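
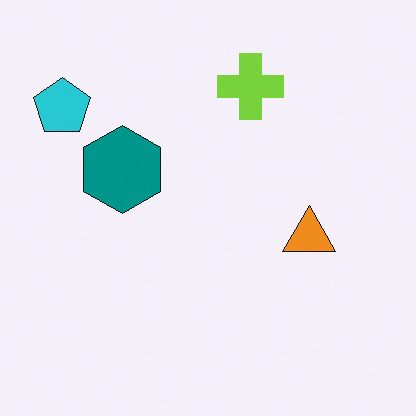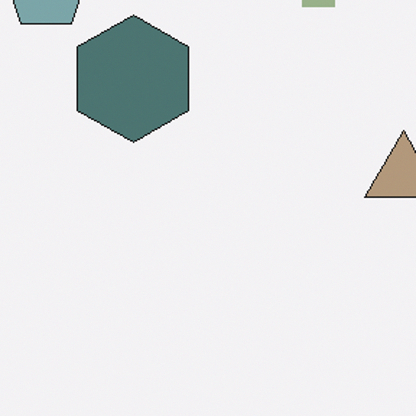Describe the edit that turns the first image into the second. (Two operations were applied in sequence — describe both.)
The second image is the first made much more muted (saturation change), then cropped slightly and scaled back up.

All colors are more muted and greyish — a global saturation change. The visible shapes are larger and the field of view is narrower; shapes near the original edges may be partly or wholly outside the frame — a crop-and-rescale.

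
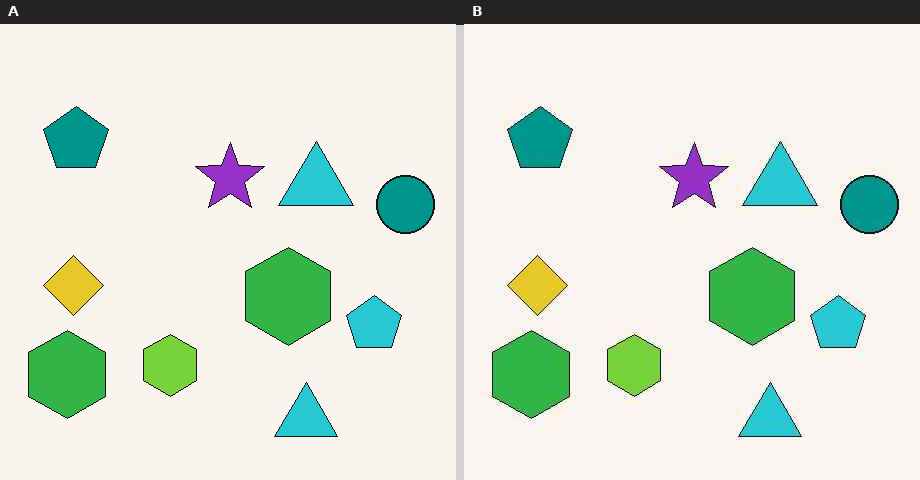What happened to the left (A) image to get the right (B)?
The image was given moderate JPEG compression.

Blocky 8×8 compression artifacts appear around shape edges and the flat background shows ringing — characteristic JPEG degradation.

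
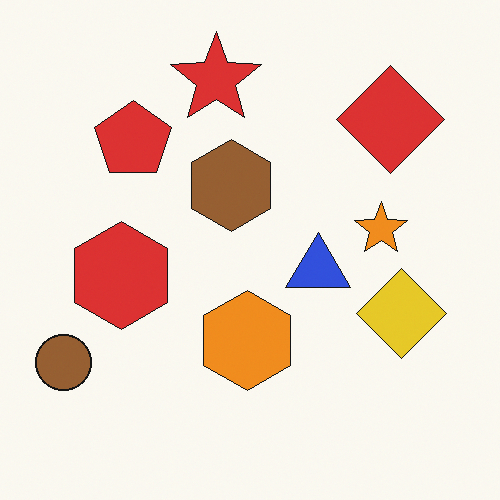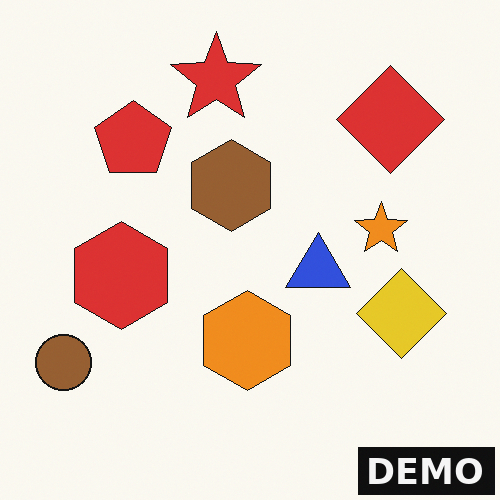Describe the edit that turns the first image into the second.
Watermarked with the text "DEMO" in the lower-right corner.

A dark label reading "DEMO" appears in the lower-right corner.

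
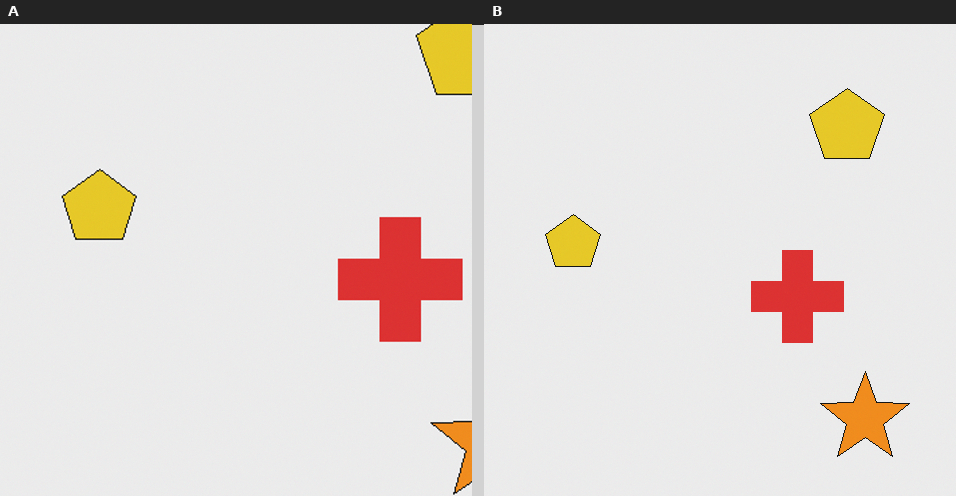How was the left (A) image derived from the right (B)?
The image was cropped to a modestly smaller region and rescaled.

The visible shapes are larger and the field of view is narrower; shapes near the original edges may be partly or wholly outside the frame — a crop-and-rescale.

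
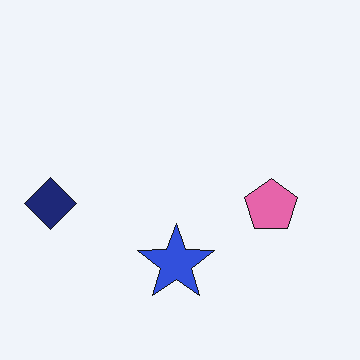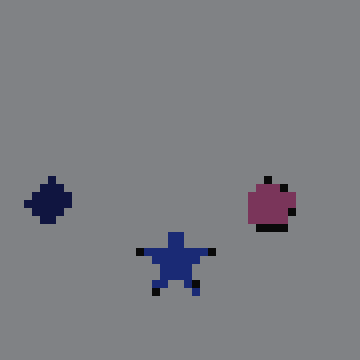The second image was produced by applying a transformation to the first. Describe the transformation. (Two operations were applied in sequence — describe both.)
This is the original image moderately pixelated, then noticeably darkened.

Shapes are reduced to large square blocks; fine edges and outlines are lost — a downscale-then-upscale (mosaic) effect. Every pixel — background and shapes alike — is uniformly darkened.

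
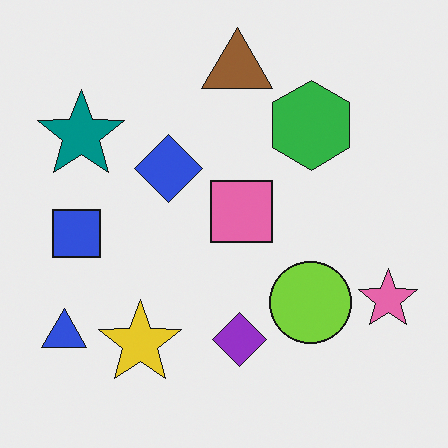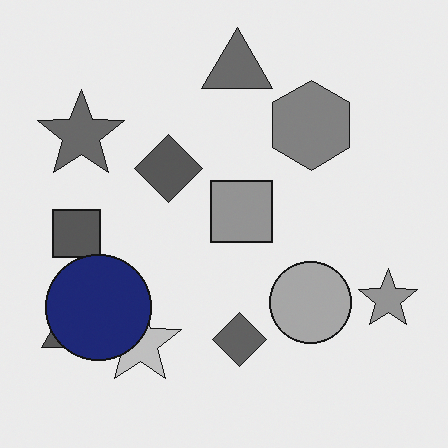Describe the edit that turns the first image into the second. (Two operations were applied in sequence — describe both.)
This is the original image converted to grayscale, then overlaid with an additional navy circle.

All color is removed — every shape is now a shade of grey. A navy circle appears in the second image that is absent from the first.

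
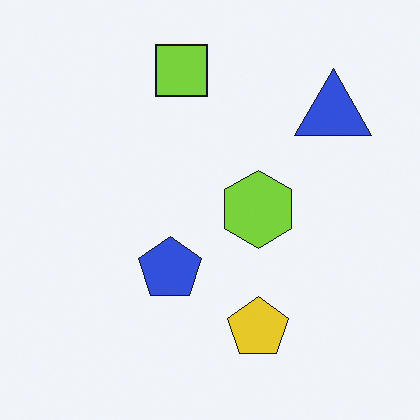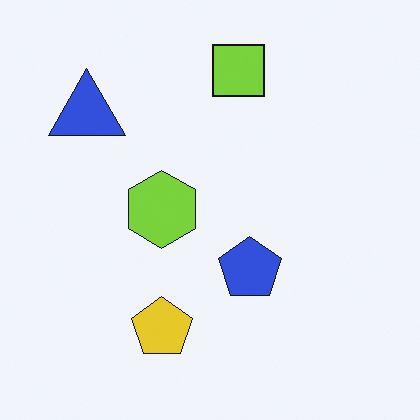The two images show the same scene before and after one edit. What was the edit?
This is the original image flipped horizontally (left ↔ right).

The blue triangle is in the top-right of the first image and the top-left of the second — shapes on opposite sides of the vertical midline have swapped in a mirror flip.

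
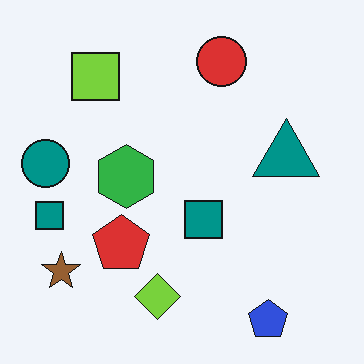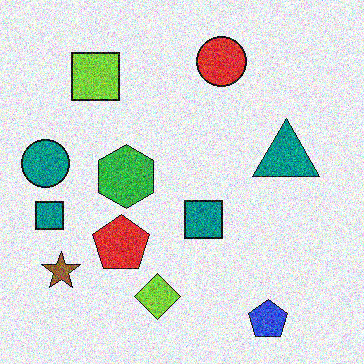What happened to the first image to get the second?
The transformation is: degraded with strong gaussian noise.

Random speckle covers the whole image, including the flat background.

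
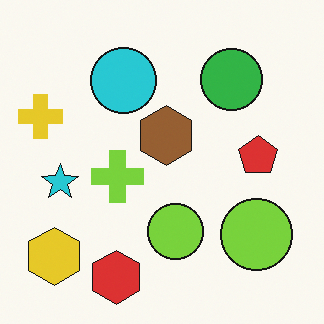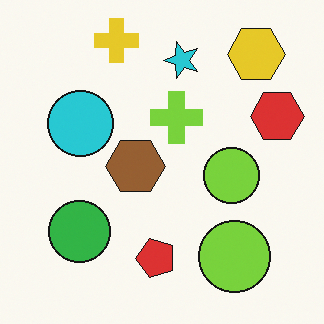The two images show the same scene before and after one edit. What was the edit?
The second image is the first transposed (reflected across the top-left ↔ bottom-right diagonal).

Shapes have swapped their row and column positions — what was in the top-right is now in the bottom-left — a diagonal reflection.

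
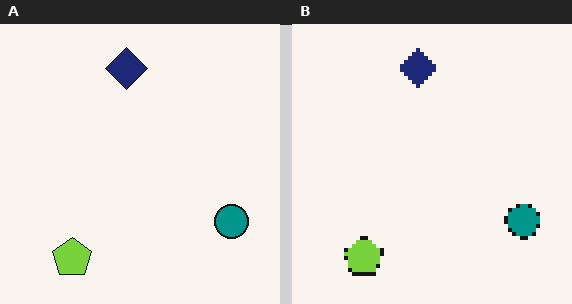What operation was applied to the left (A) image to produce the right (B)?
Mildly pixelated.

Shapes are reduced to large square blocks; fine edges and outlines are lost — a downscale-then-upscale (mosaic) effect.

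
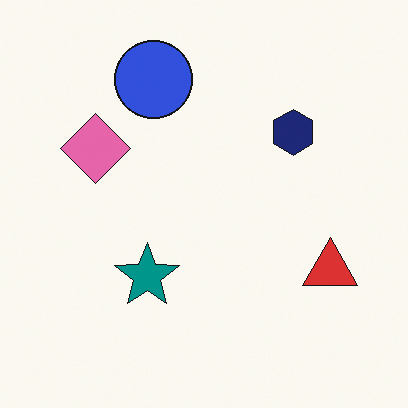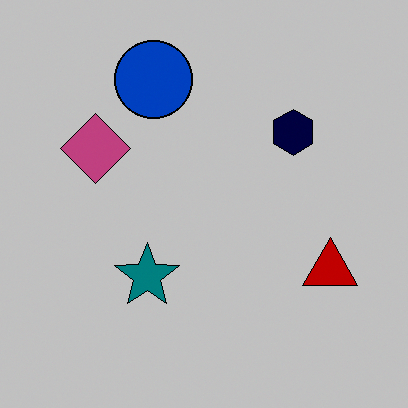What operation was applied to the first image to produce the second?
The second image is the first aggressively posterized.

Each flat color has snapped to a coarser quantized level — most visibly, the near-white background has dropped to a flat grey.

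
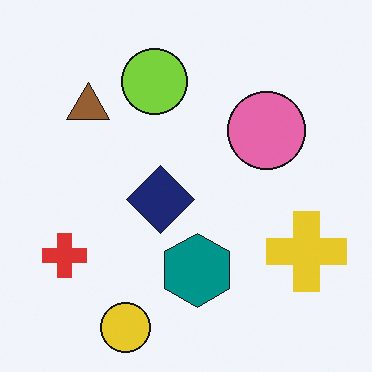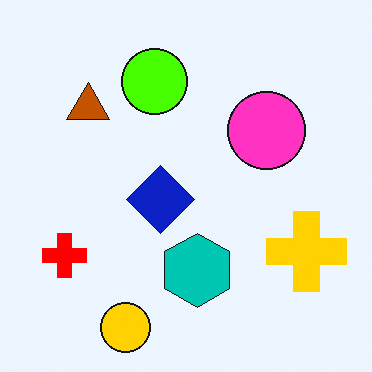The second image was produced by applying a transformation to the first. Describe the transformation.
The transformation is: made much more vivid (saturation change).

All colors are more vivid — a global saturation change.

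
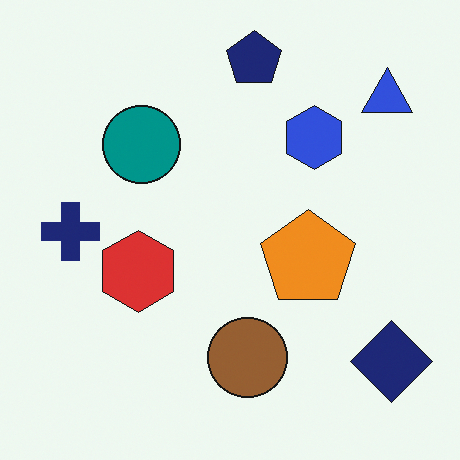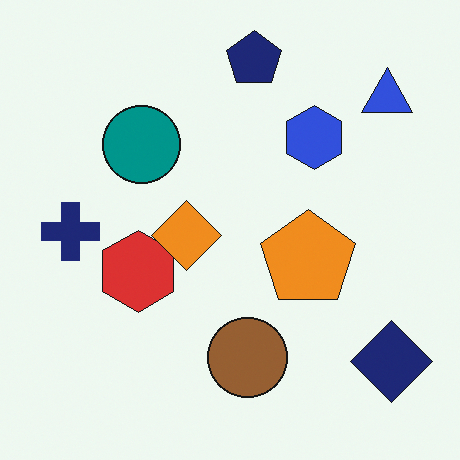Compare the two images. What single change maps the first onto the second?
Overlaid with an additional orange diamond.

An orange diamond appears in the second image that is absent from the first.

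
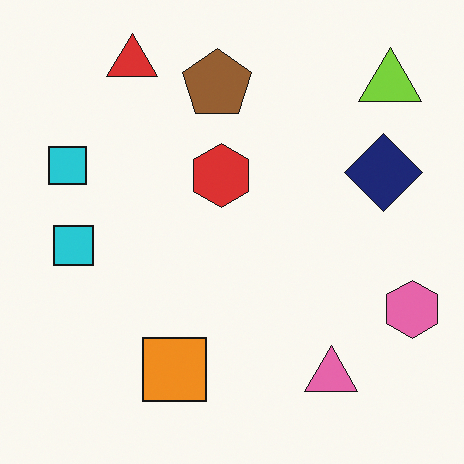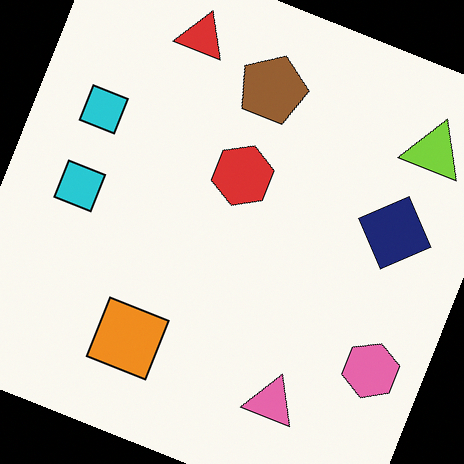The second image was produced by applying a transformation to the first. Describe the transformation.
The transformation is: rotated clockwise by a clearly visible amount.

Every shape is tilted by the same angle and the image corners show triangular fill wedges — a whole-image rotation by a non-right angle.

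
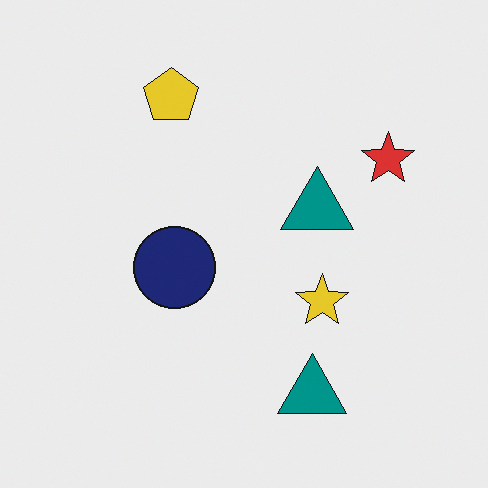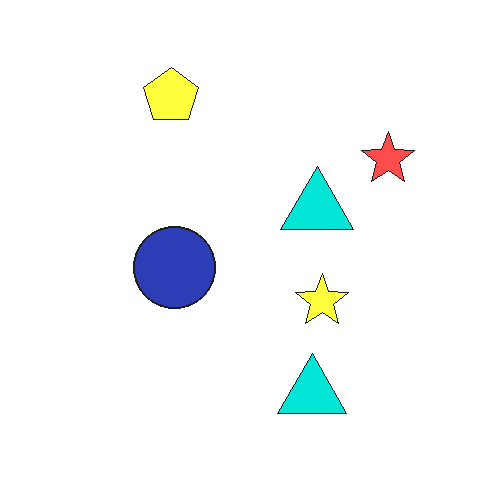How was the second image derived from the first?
Brightened a lot.

Every pixel — background and shapes alike — is uniformly brightened.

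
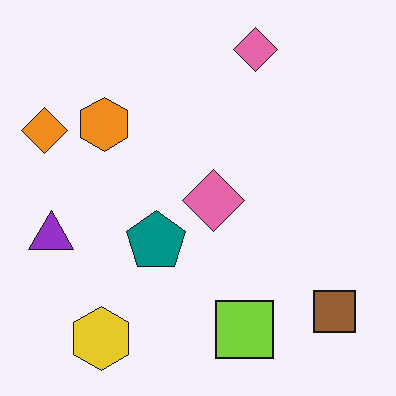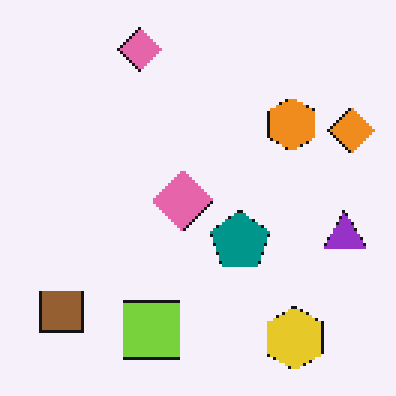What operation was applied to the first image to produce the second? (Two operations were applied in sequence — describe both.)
The image was lightly pixelated (a mild mosaic effect), then flipped horizontally (left ↔ right).

Shapes are reduced to large square blocks; fine edges and outlines are lost — a downscale-then-upscale (mosaic) effect. The orange diamond is in the top-left of the first image and the top-right of the second — shapes on opposite sides of the vertical midline have swapped in a mirror flip.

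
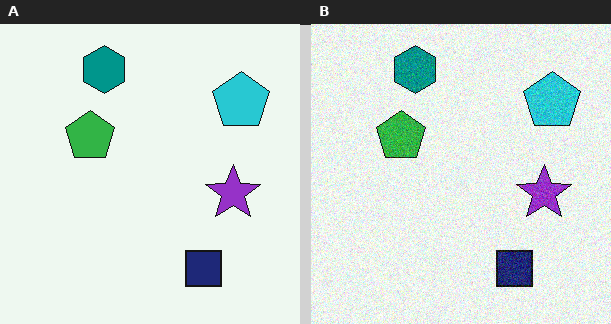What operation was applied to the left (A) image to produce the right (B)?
The transformation is: degraded with moderate additive noise.

Random speckle covers the whole image, including the flat background.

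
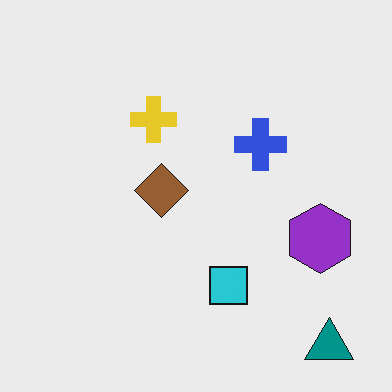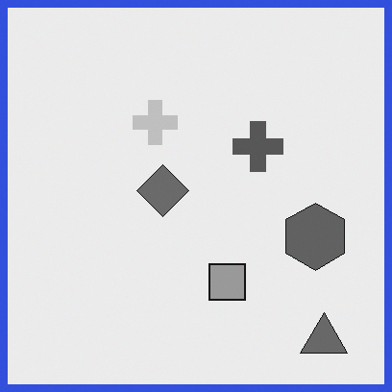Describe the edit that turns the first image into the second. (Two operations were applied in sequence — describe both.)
It was converted to grayscale, then framed with a blue border.

All color is removed — every shape is now a shade of grey. A solid blue frame runs around the edge of the second image, with the content slightly shrunk inside it.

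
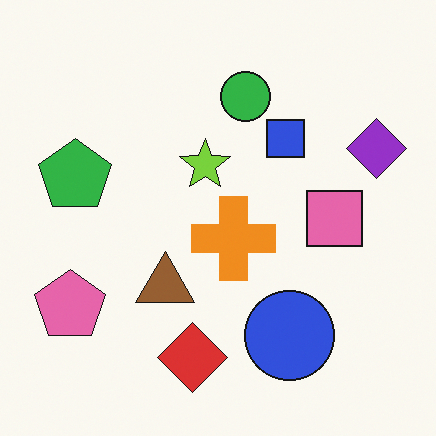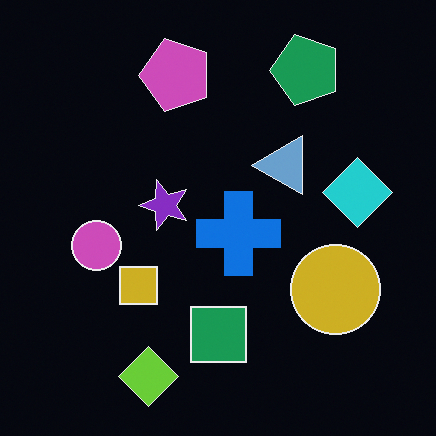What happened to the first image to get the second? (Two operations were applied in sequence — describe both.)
This is the original image transposed (reflected across the top-left ↔ bottom-right diagonal), then color-inverted (negative).

Shapes have swapped their row and column positions — what was in the top-right is now in the bottom-left — a diagonal reflection. The light background has become dark and every shape's color is its complement — a photographic negative.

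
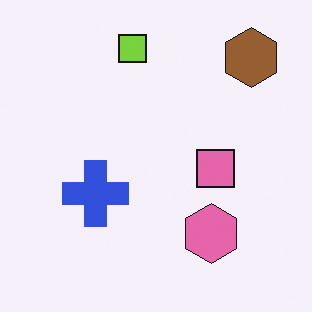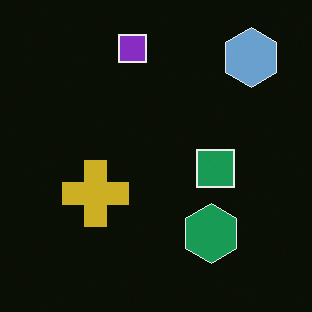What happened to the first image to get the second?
Color-inverted (negative).

The light background has become dark and every shape's color is its complement — a photographic negative.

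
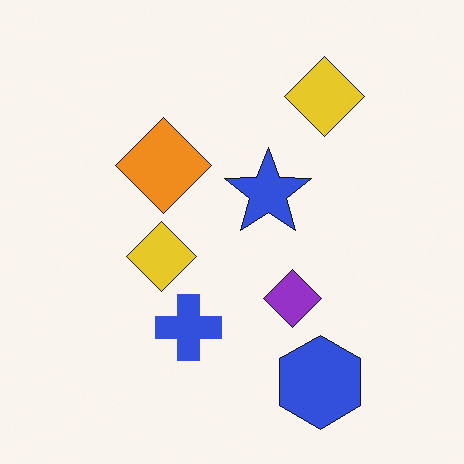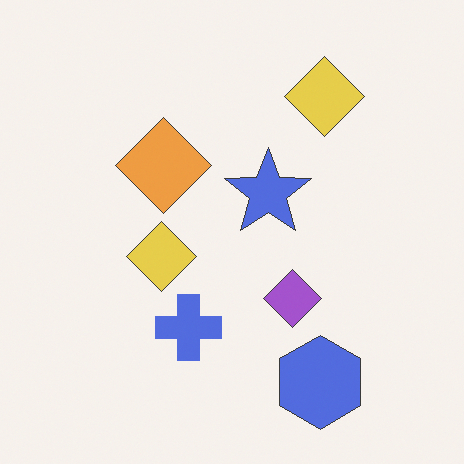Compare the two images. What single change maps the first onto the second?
The image was given slightly reduced contrast.

Tones are pushed toward mid-grey across the whole image — a global contrast change.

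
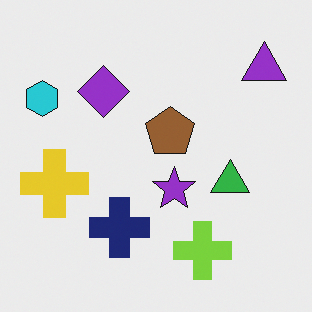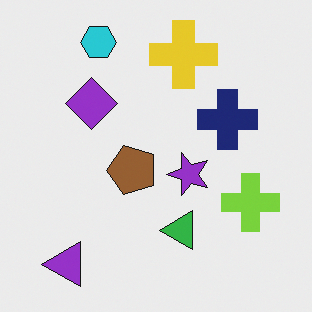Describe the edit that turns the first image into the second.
It was transposed (reflected across the top-left ↔ bottom-right diagonal).

Shapes have swapped their row and column positions — what was in the top-right is now in the bottom-left — a diagonal reflection.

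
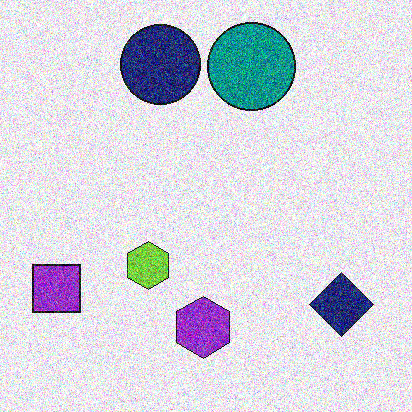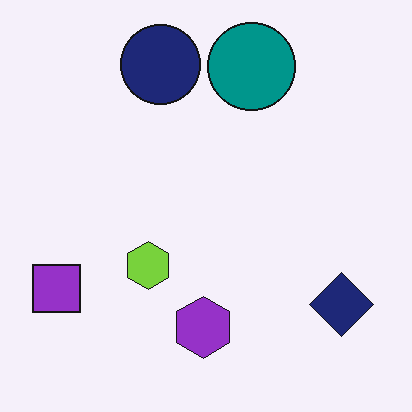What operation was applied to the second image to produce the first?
This is the original image degraded with strong gaussian noise.

Random speckle covers the whole image, including the flat background.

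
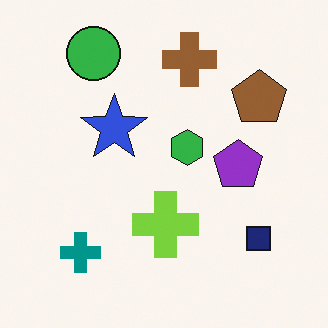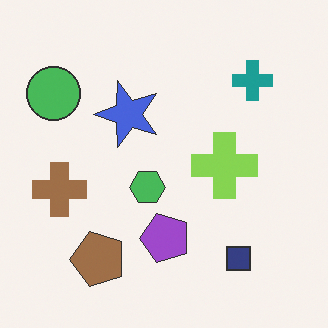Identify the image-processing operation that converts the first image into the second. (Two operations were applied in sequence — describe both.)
This is the original image given slightly reduced contrast, then transposed (reflected across the top-left ↔ bottom-right diagonal).

Tones are pushed toward mid-grey across the whole image — a global contrast change. Shapes have swapped their row and column positions — what was in the top-right is now in the bottom-left — a diagonal reflection.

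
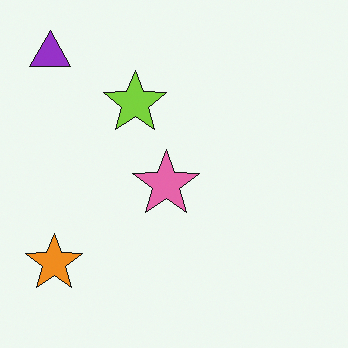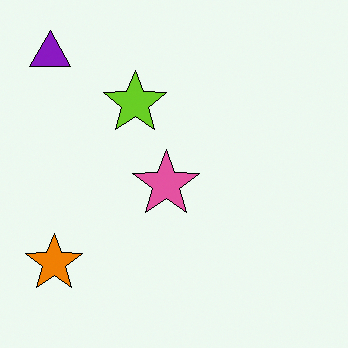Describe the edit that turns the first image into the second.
Given slightly increased contrast.

Tones are pushed away from mid-grey across the whole image — a global contrast change.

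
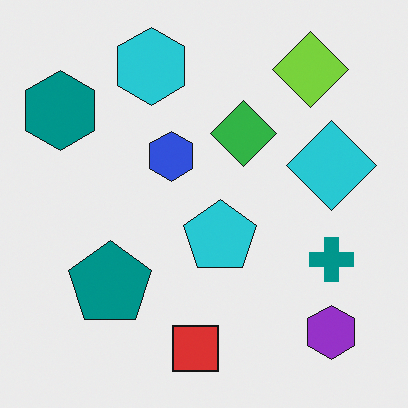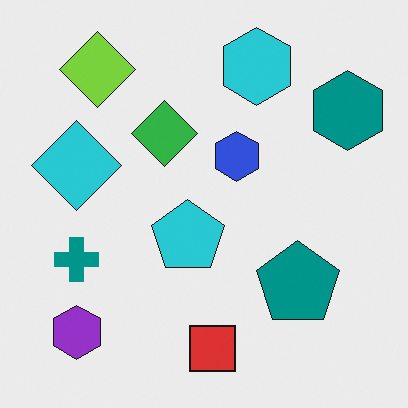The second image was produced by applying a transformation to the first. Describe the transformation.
The image was flipped horizontally (left ↔ right).

The teal hexagon is in the top-left of the first image and the top-right of the second — shapes on opposite sides of the vertical midline have swapped in a mirror flip.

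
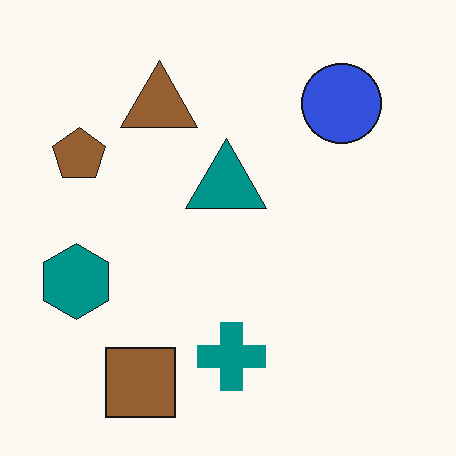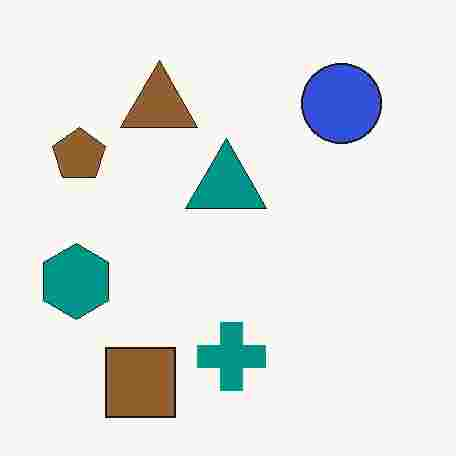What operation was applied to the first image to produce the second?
It was degraded with heavy JPEG compression.

Blocky 8×8 compression artifacts appear around shape edges and the flat background shows ringing — characteristic JPEG degradation.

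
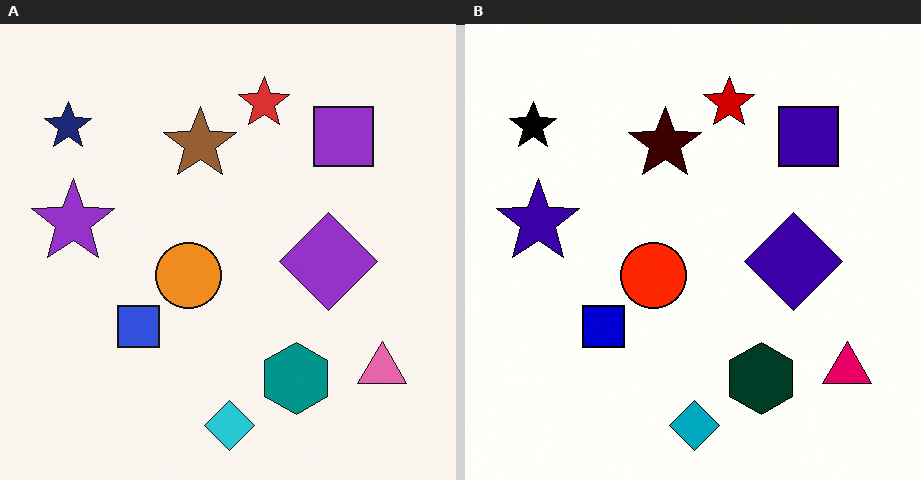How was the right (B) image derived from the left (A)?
This is the original image given much higher contrast.

Tones are pushed away from mid-grey across the whole image — a global contrast change.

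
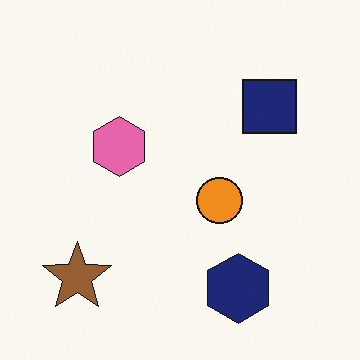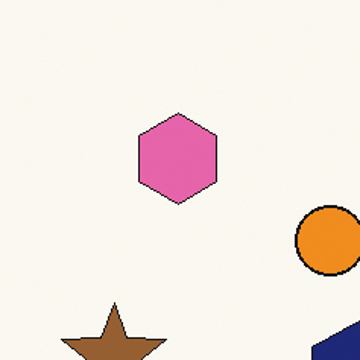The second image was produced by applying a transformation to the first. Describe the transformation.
The transformation is: cropped to a modestly smaller region and rescaled.

The visible shapes are larger and the field of view is narrower; shapes near the original edges may be partly or wholly outside the frame — a crop-and-rescale.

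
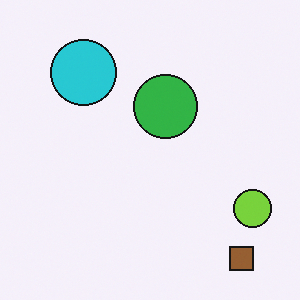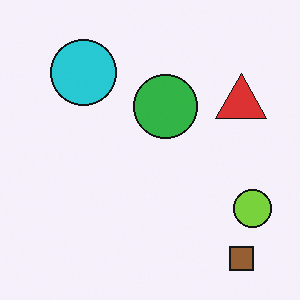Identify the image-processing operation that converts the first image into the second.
Overlaid with an additional red triangle.

A red triangle appears in the second image that is absent from the first.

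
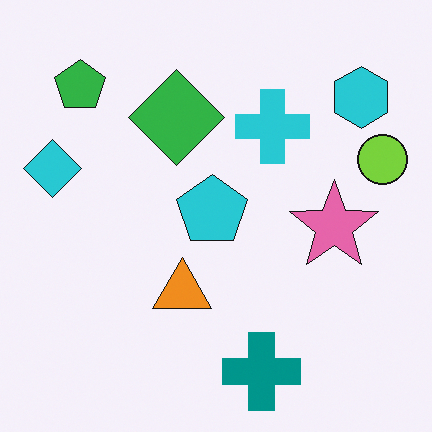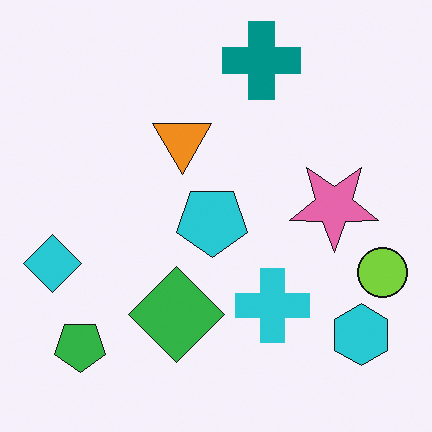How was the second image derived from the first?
It was flipped vertically (top ↔ bottom).

The teal cross is in the bottom of the first image and the top of the second — shapes on opposite sides of the horizontal midline have swapped in a mirror flip.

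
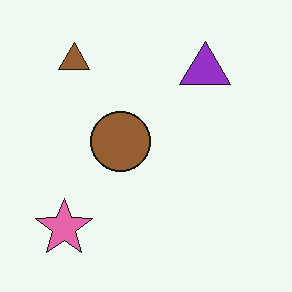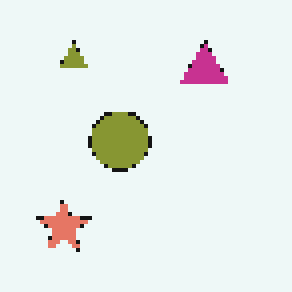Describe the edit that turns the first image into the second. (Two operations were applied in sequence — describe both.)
This is the original image hue-shifted by a small amount, then mildly pixelated.

Every shape's color has rotated by the same amount around the hue wheel — a uniform hue shift. Shapes are reduced to large square blocks; fine edges and outlines are lost — a downscale-then-upscale (mosaic) effect.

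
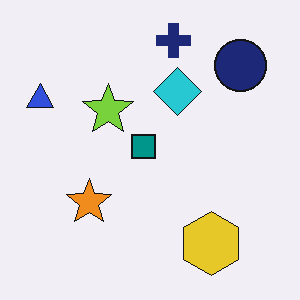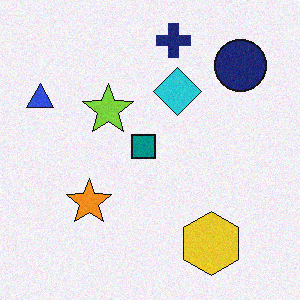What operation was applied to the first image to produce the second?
The second image is the first degraded with a light layer of grain.

Random speckle covers the whole image, including the flat background.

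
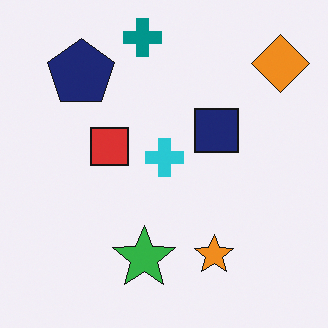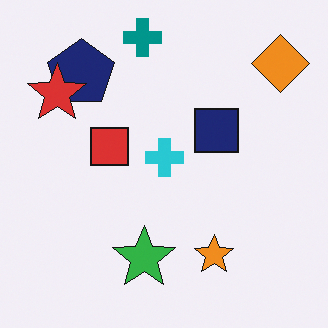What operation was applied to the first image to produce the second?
The second image is the first overlaid with an additional red star.

A red star appears in the second image that is absent from the first.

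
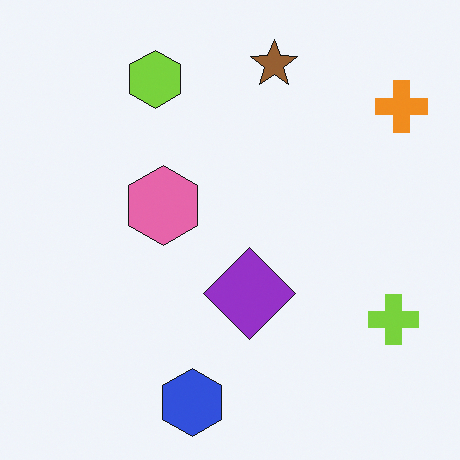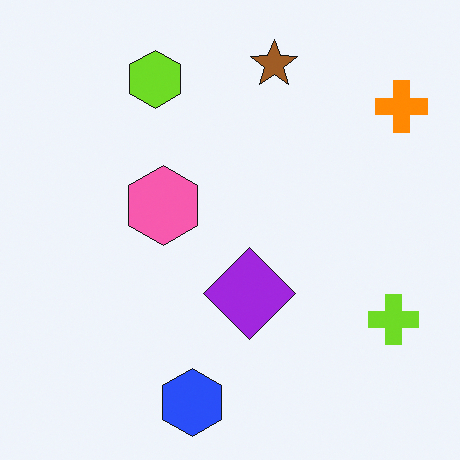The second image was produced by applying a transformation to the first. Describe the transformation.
It was slightly oversaturated.

All colors are more vivid — a global saturation change.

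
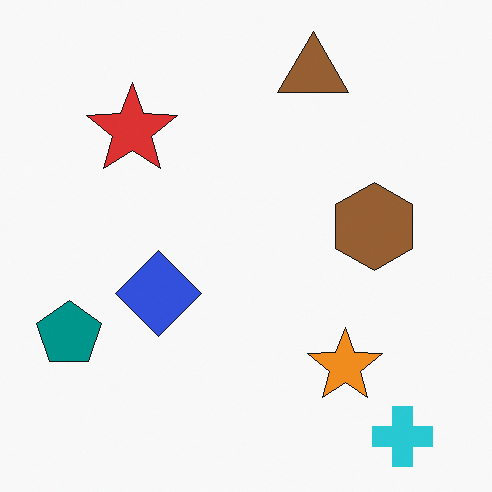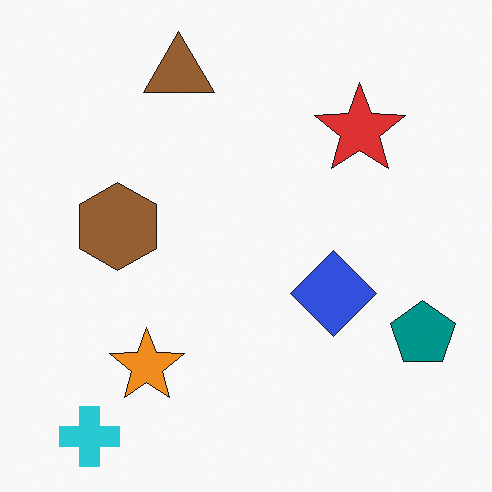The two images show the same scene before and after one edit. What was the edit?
Flipped horizontally (left ↔ right).

The teal pentagon is in the bottom-left of the first image and the bottom-right of the second — shapes on opposite sides of the vertical midline have swapped in a mirror flip.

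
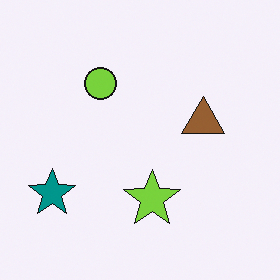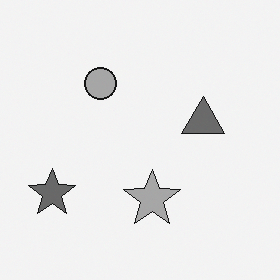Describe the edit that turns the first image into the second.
Converted to grayscale.

All color is removed — every shape is now a shade of grey.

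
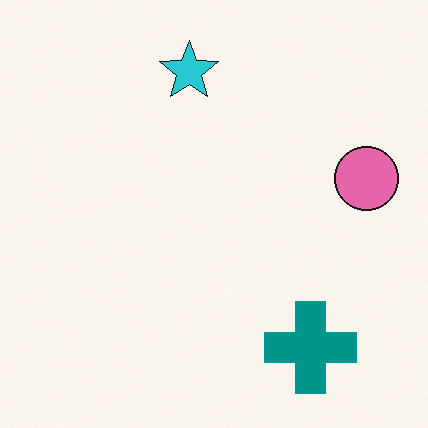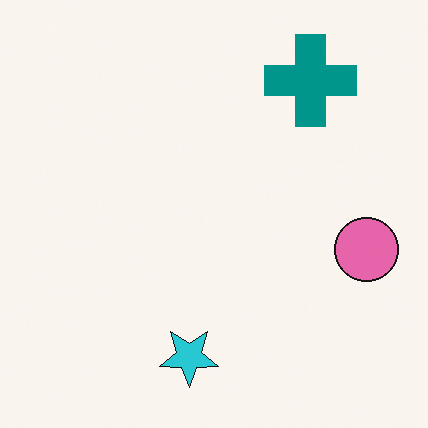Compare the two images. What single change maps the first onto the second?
Flipped vertically (top ↔ bottom).

The cyan star is in the top of the first image and the bottom of the second — shapes on opposite sides of the horizontal midline have swapped in a mirror flip.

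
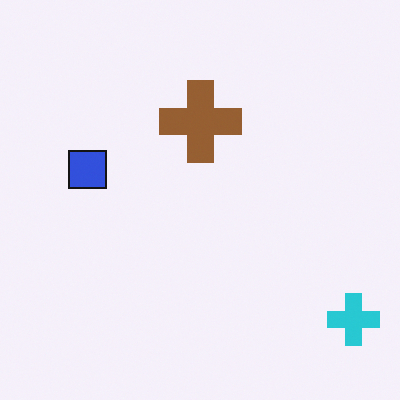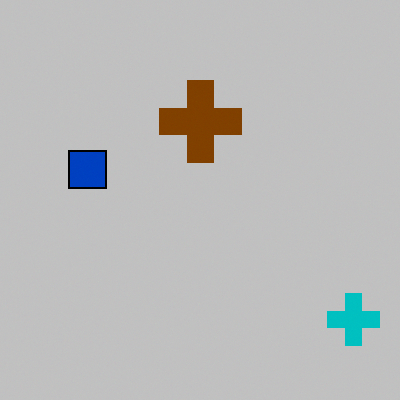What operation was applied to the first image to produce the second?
This is the original image heavily posterized to just a handful of flat colors.

Each flat color has snapped to a coarser quantized level — most visibly, the near-white background has dropped to a flat grey.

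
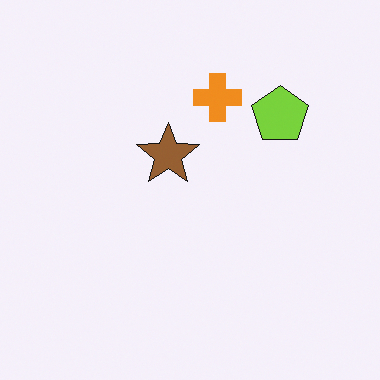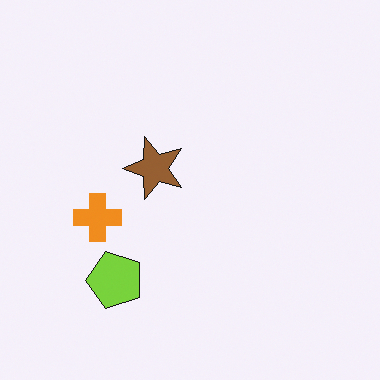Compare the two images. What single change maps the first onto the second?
The transformation is: transposed (reflected across the top-left ↔ bottom-right diagonal).

Shapes have swapped their row and column positions — what was in the top-right is now in the bottom-left — a diagonal reflection.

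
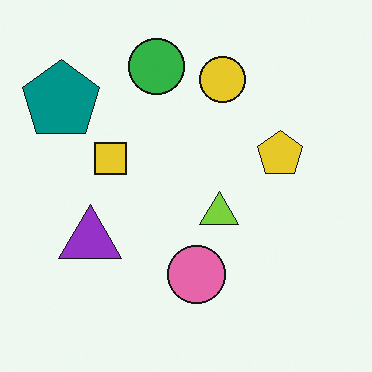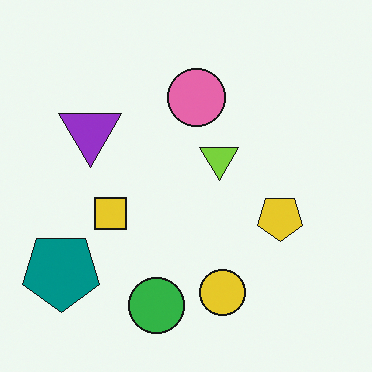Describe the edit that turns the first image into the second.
It was flipped vertically (top ↔ bottom).

The green circle is in the top of the first image and the bottom of the second — shapes on opposite sides of the horizontal midline have swapped in a mirror flip.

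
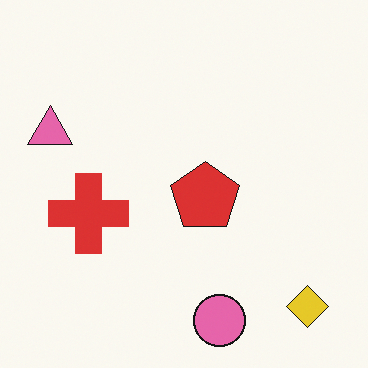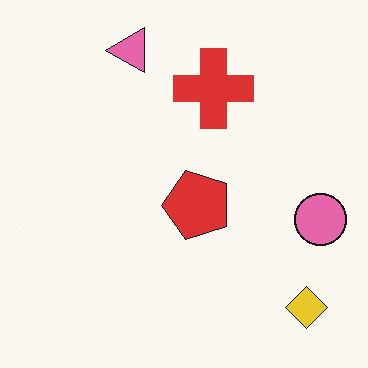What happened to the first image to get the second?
Transposed (reflected across the top-left ↔ bottom-right diagonal).

Shapes have swapped their row and column positions — what was in the top-right is now in the bottom-left — a diagonal reflection.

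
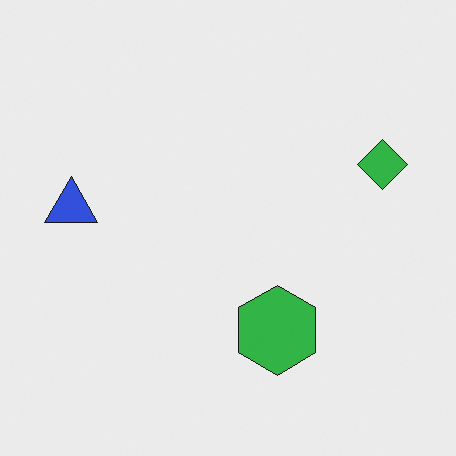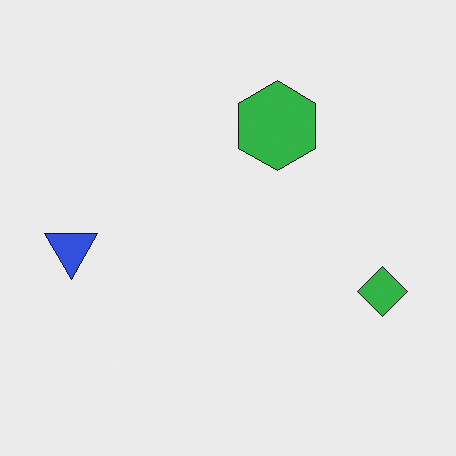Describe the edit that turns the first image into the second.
Flipped vertically (top ↔ bottom).

The green hexagon is in the bottom of the first image and the top of the second — shapes on opposite sides of the horizontal midline have swapped in a mirror flip.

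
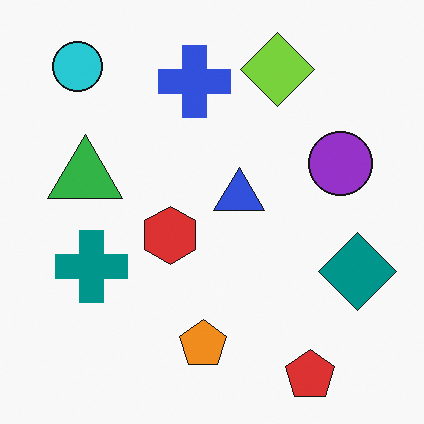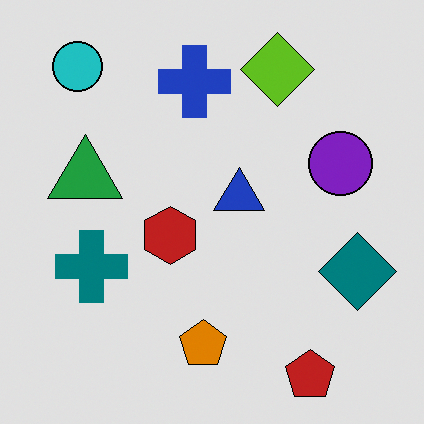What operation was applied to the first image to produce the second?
The second image is the first moderately posterized.

Each flat color has snapped to a coarser quantized level — most visibly, the near-white background has dropped to a flat grey.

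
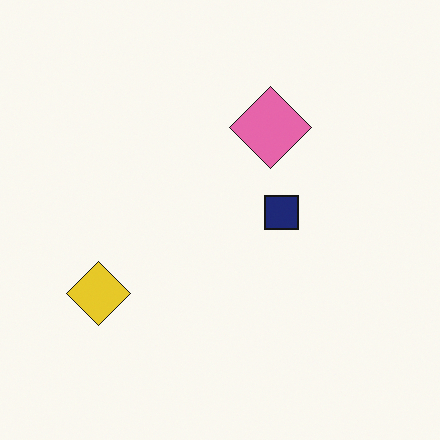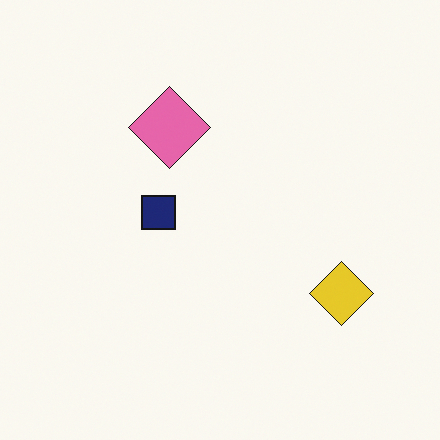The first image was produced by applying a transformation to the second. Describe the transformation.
The image was flipped horizontally (left ↔ right).

The yellow diamond is in the right of the second image and the left of the first — shapes on opposite sides of the vertical midline have swapped in a mirror flip.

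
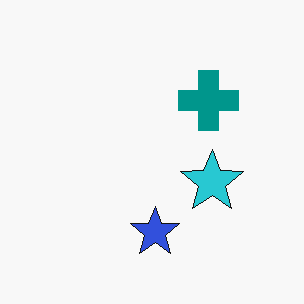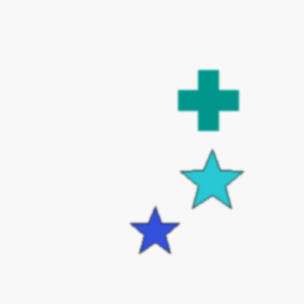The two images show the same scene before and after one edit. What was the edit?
It was slightly softened.

Shape edges and outlines are uniformly softened across the whole image.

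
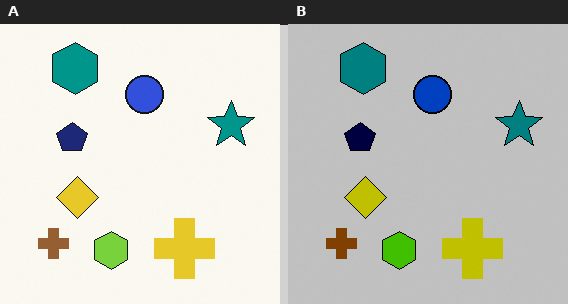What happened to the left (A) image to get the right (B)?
This is the original image heavily posterized to just a handful of flat colors.

Each flat color has snapped to a coarser quantized level — most visibly, the near-white background has dropped to a flat grey.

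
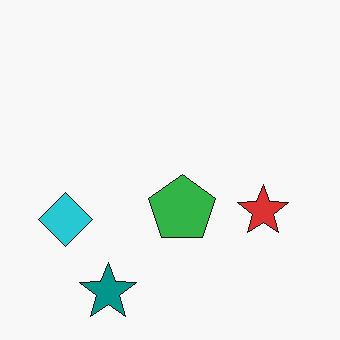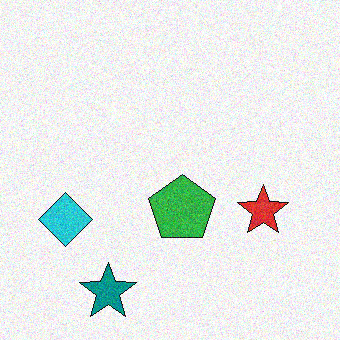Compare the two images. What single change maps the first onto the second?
The transformation is: degraded with moderate additive noise.

Random speckle covers the whole image, including the flat background.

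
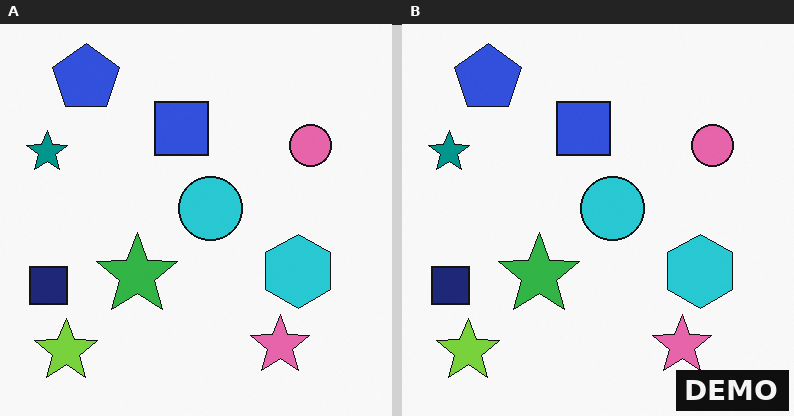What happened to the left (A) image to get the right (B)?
The transformation is: watermarked with the text "DEMO" in the lower-right corner.

A dark label reading "DEMO" appears in the lower-right corner.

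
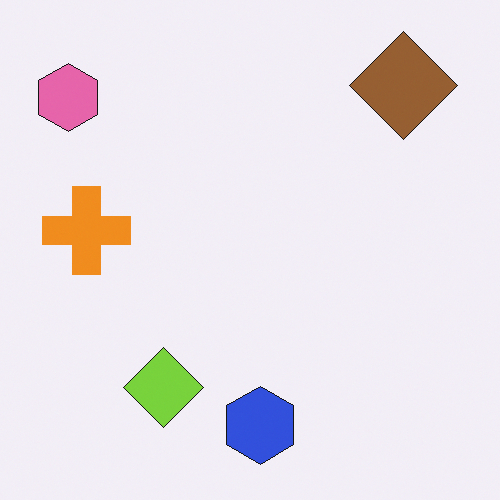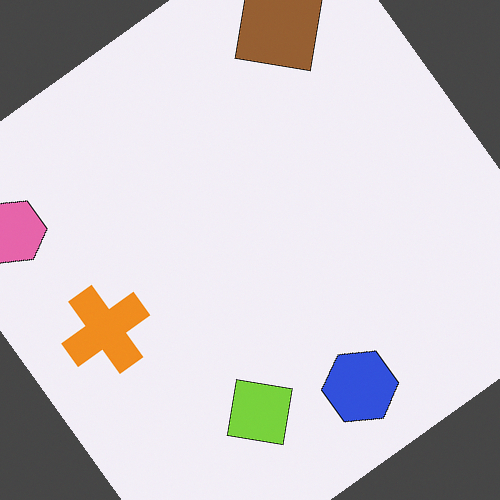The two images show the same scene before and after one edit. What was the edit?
The second image is the first rotated counter-clockwise by a large amount — several tens of degrees.

Every shape is tilted by the same angle and the image corners show triangular fill wedges — a whole-image rotation by a non-right angle.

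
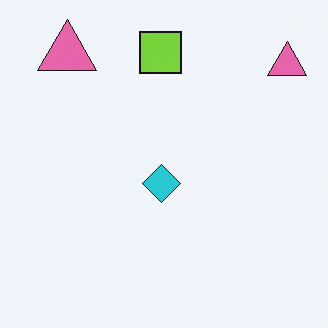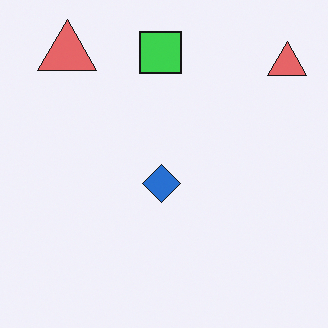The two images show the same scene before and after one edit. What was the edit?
The transformation is: hue-shifted by a small amount.

Every shape's color has rotated by the same amount around the hue wheel — a uniform hue shift.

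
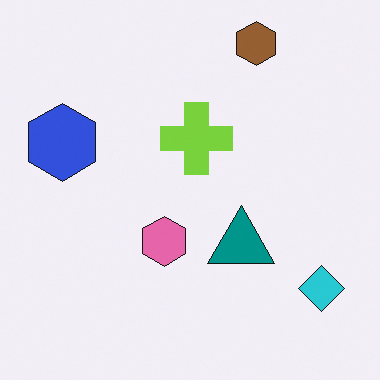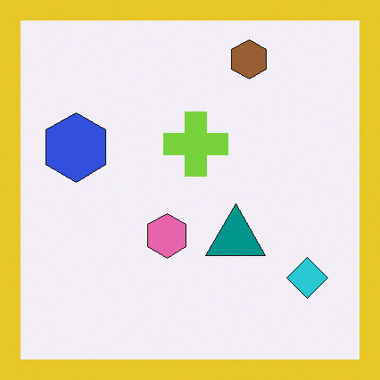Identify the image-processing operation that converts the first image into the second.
The second image is the first framed with a yellow border.

A solid yellow frame runs around the edge of the second image, with the content slightly shrunk inside it.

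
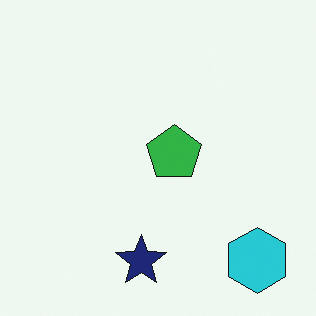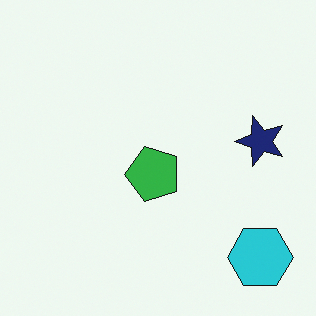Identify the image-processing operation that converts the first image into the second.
The image was transposed (reflected across the top-left ↔ bottom-right diagonal).

Shapes have swapped their row and column positions — what was in the top-right is now in the bottom-left — a diagonal reflection.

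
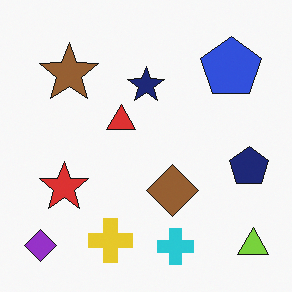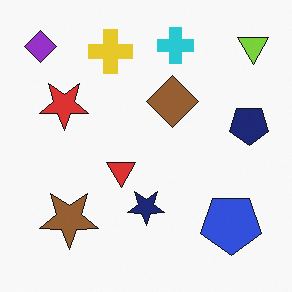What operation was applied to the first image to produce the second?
Flipped vertically (top ↔ bottom).

The cyan cross is in the bottom of the first image and the top of the second — shapes on opposite sides of the horizontal midline have swapped in a mirror flip.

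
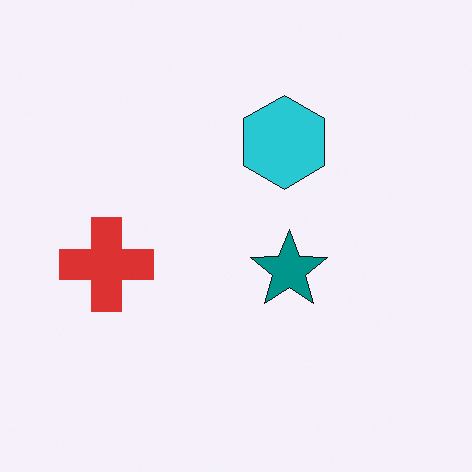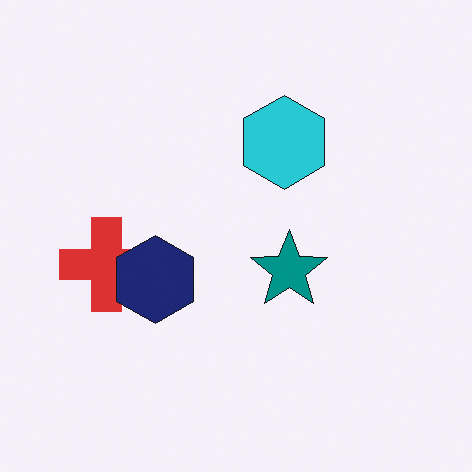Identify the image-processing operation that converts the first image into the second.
Overlaid with an additional navy hexagon.

A navy hexagon appears in the second image that is absent from the first.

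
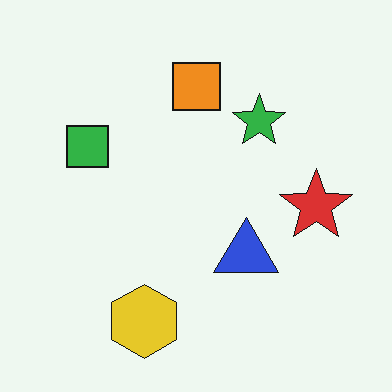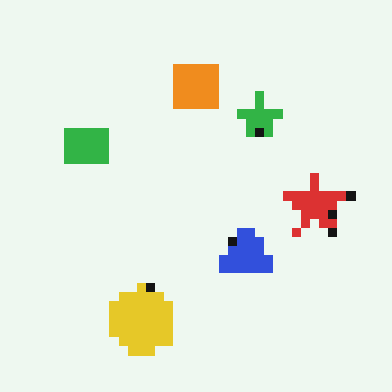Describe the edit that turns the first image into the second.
Coarsely pixelated.

Shapes are reduced to large square blocks; fine edges and outlines are lost — a downscale-then-upscale (mosaic) effect.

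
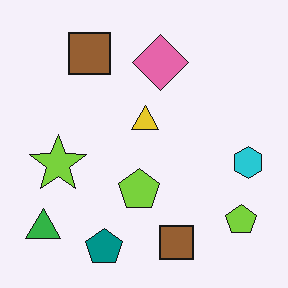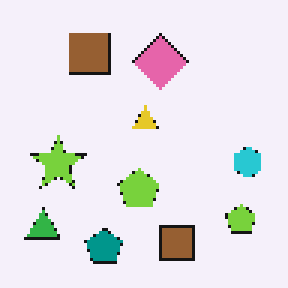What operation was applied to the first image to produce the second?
The second image is the first mildly pixelated.

Shapes are reduced to large square blocks; fine edges and outlines are lost — a downscale-then-upscale (mosaic) effect.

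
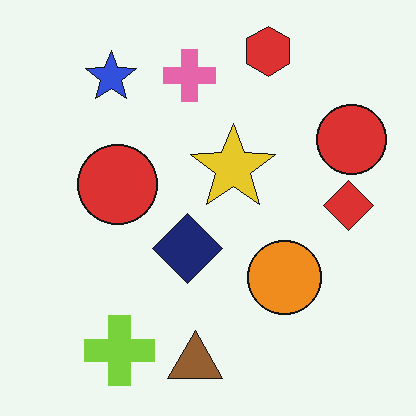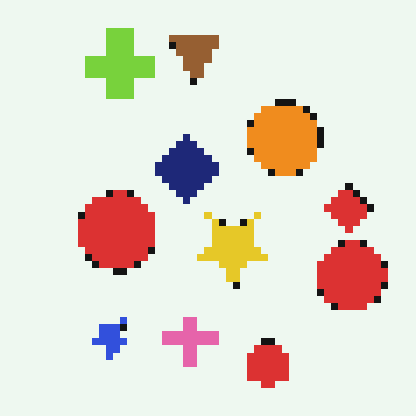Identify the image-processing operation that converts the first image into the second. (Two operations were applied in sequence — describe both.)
The second image is the first moderately pixelated, then flipped vertically (top ↔ bottom).

Shapes are reduced to large square blocks; fine edges and outlines are lost — a downscale-then-upscale (mosaic) effect. The red hexagon is in the top of the first image and the bottom of the second — shapes on opposite sides of the horizontal midline have swapped in a mirror flip.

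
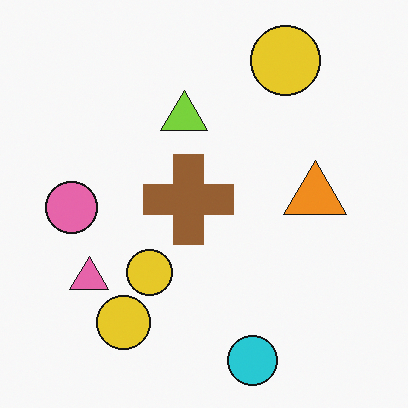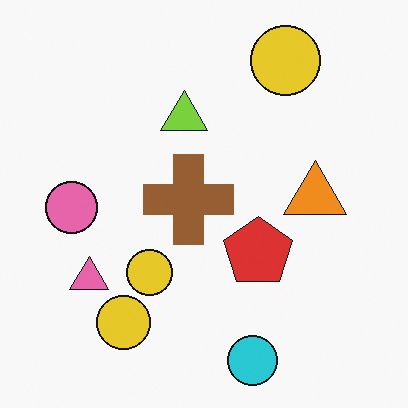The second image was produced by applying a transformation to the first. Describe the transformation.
The image was overlaid with an additional red pentagon.

A red pentagon appears in the second image that is absent from the first.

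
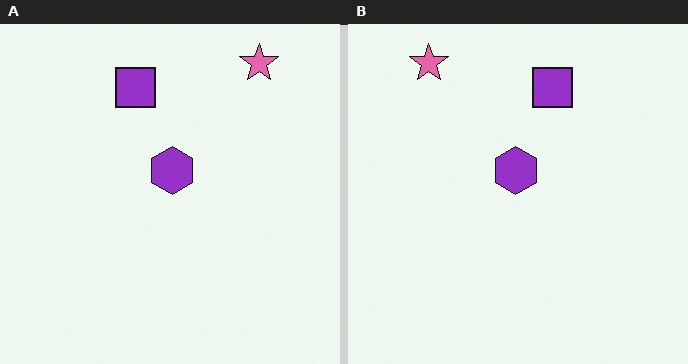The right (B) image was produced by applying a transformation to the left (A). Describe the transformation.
The right (B) image is the left (A) flipped horizontally (left ↔ right).

The pink star is in the top-right of the left (A) image and the top-left of the right (B) — shapes on opposite sides of the vertical midline have swapped in a mirror flip.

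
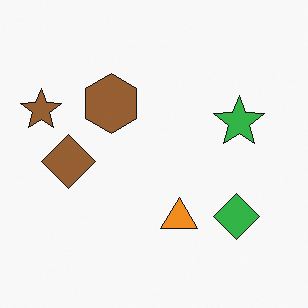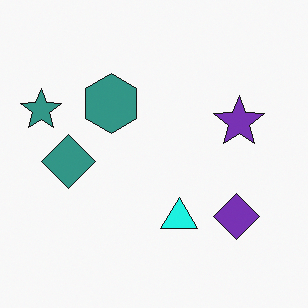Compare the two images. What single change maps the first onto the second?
It was hue-shifted through roughly a third of the color wheel.

Every shape's color has rotated by the same amount around the hue wheel — a uniform hue shift.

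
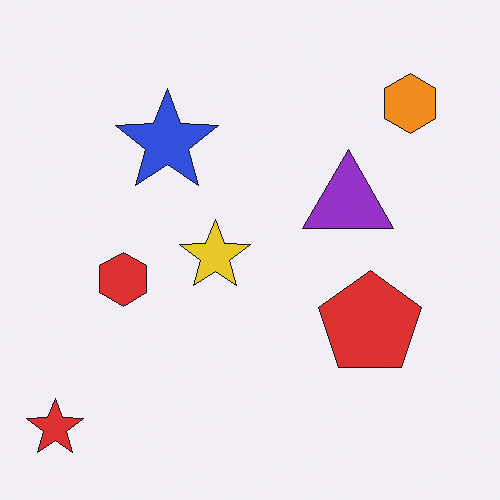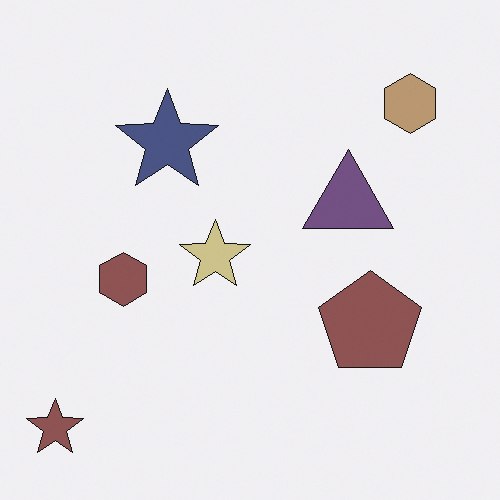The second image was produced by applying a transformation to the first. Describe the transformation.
Heavily desaturated.

All colors are more muted and greyish — a global saturation change.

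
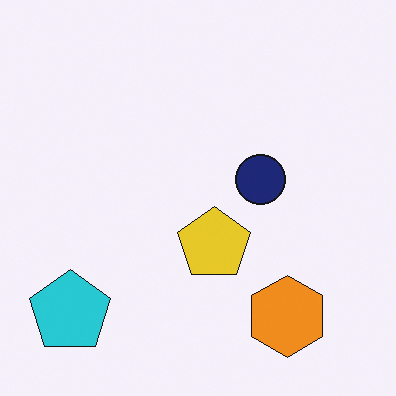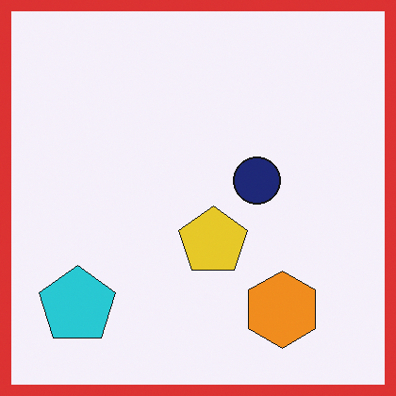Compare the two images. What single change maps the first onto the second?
Framed with a red border.

A solid red frame runs around the edge of the second image, with the content slightly shrunk inside it.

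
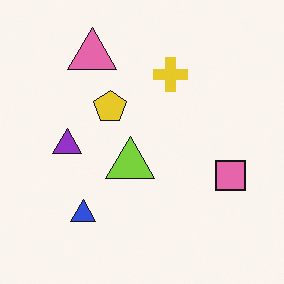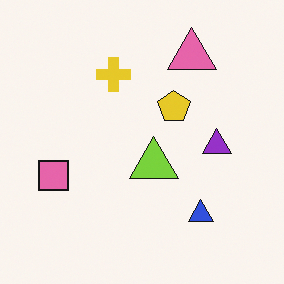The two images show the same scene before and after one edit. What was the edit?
The transformation is: flipped horizontally (left ↔ right).

The pink square is in the right of the first image and the left of the second — shapes on opposite sides of the vertical midline have swapped in a mirror flip.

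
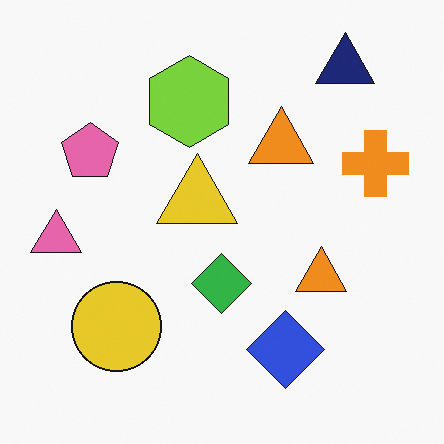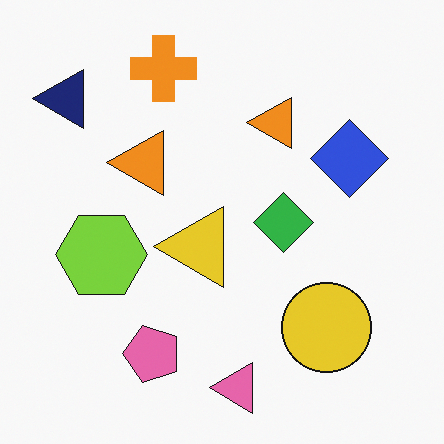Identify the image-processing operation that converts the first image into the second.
The image was rotated 90° counter-clockwise.

The navy triangle sits in the top-right of the first image and the top-left of the second — consistent with a whole-image 90° counter-clockwise rotation.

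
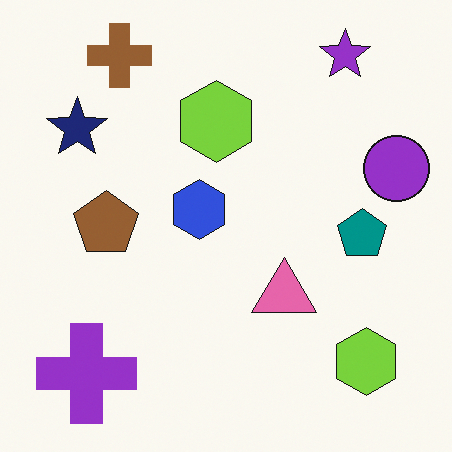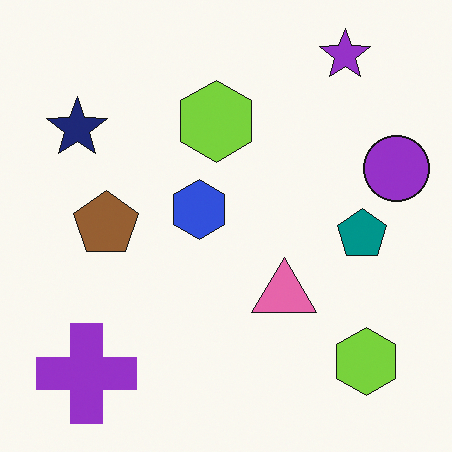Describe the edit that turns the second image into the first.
It was overlaid with an additional brown cross.

A brown cross appears in the first image that is absent from the second.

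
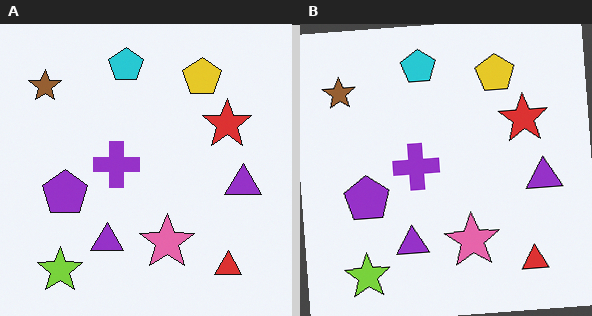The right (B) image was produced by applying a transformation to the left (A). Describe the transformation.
This is the original image rotated counter-clockwise by a slight angle.

Every shape is tilted by the same angle and the image corners show triangular fill wedges — a whole-image rotation by a non-right angle.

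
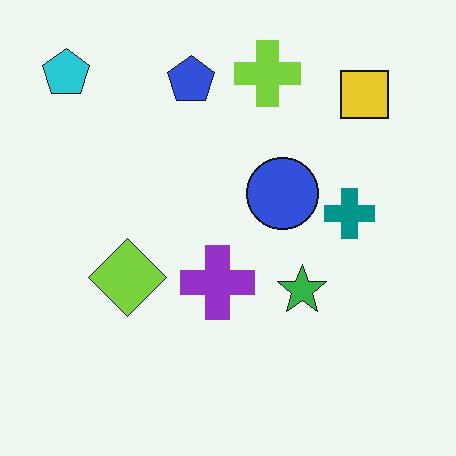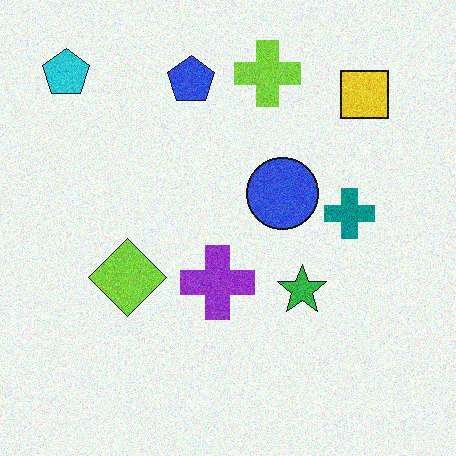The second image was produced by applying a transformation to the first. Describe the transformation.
Degraded with visible gaussian noise.

Random speckle covers the whole image, including the flat background.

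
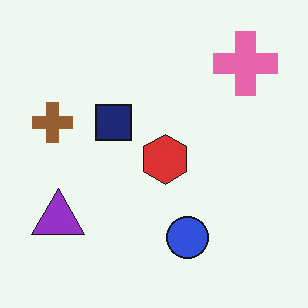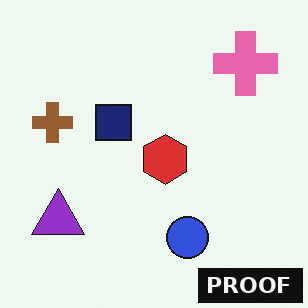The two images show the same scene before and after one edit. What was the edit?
The image was watermarked with the text "PROOF" in the lower-right corner.

A dark label reading "PROOF" appears in the lower-right corner.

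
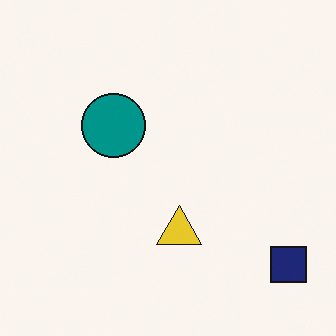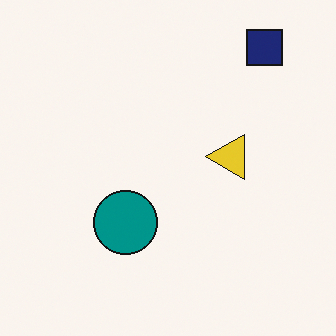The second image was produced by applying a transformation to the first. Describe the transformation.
Rotated 90° counter-clockwise.

The navy square sits in the bottom-right of the first image and the top-right of the second — consistent with a whole-image 90° counter-clockwise rotation.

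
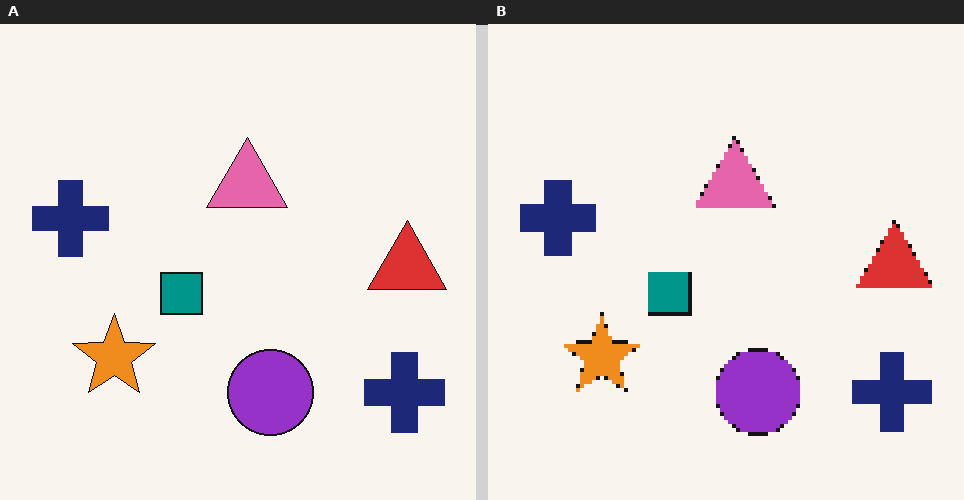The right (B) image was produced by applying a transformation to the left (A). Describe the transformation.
The right (B) image is the left (A) mildly pixelated.

Shapes are reduced to large square blocks; fine edges and outlines are lost — a downscale-then-upscale (mosaic) effect.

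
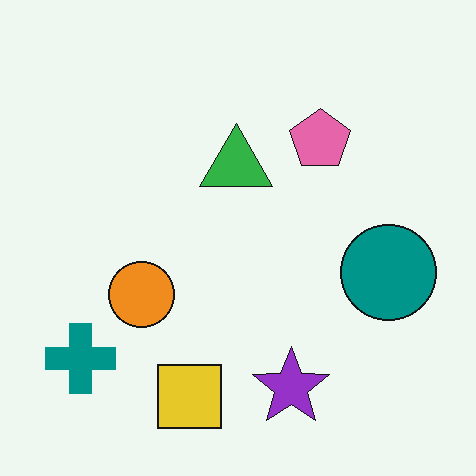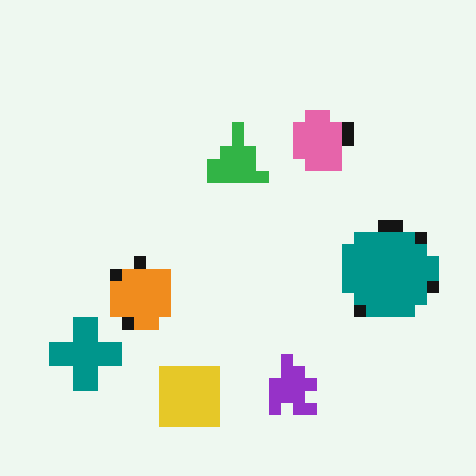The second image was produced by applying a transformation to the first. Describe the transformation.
The image was heavily pixelated into large blocks.

Shapes are reduced to large square blocks; fine edges and outlines are lost — a downscale-then-upscale (mosaic) effect.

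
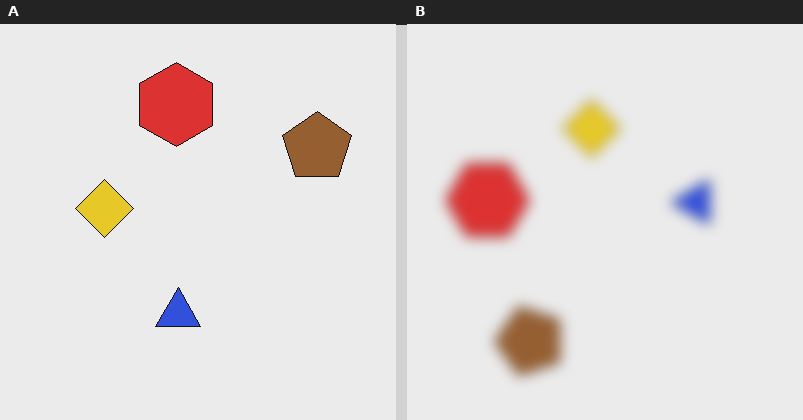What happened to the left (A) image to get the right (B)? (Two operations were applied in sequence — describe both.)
Transposed (reflected across the top-left ↔ bottom-right diagonal), then strongly gaussian-blurred.

Shapes have swapped their row and column positions — what was in the top-right is now in the bottom-left — a diagonal reflection. Shape edges and outlines are uniformly softened across the whole image.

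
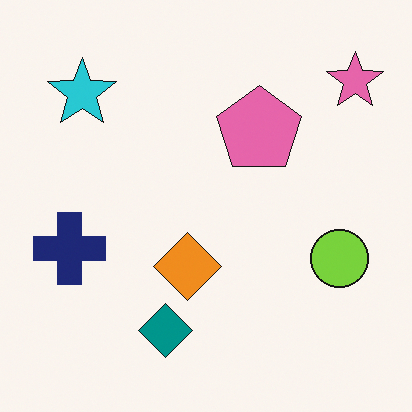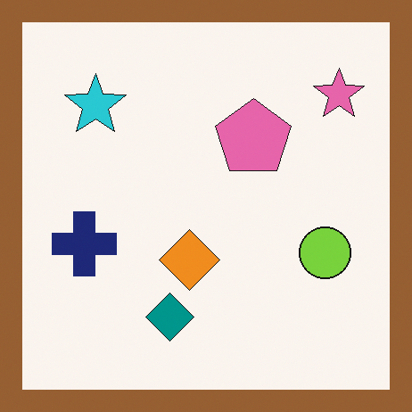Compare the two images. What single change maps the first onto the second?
This is the original image framed with a brown border.

A solid brown frame runs around the edge of the second image, with the content slightly shrunk inside it.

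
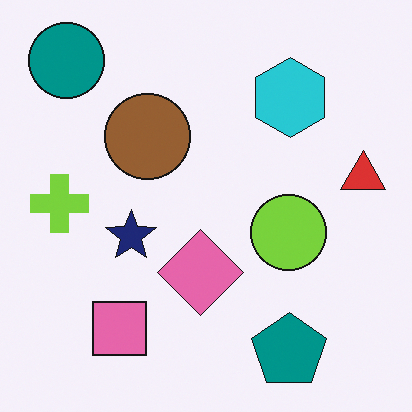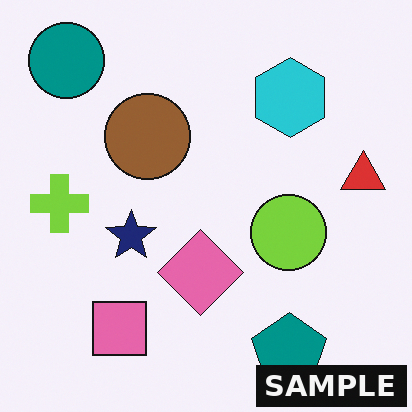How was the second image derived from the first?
This is the original image watermarked with the text "SAMPLE" in the lower-right corner.

A dark label reading "SAMPLE" appears in the lower-right corner.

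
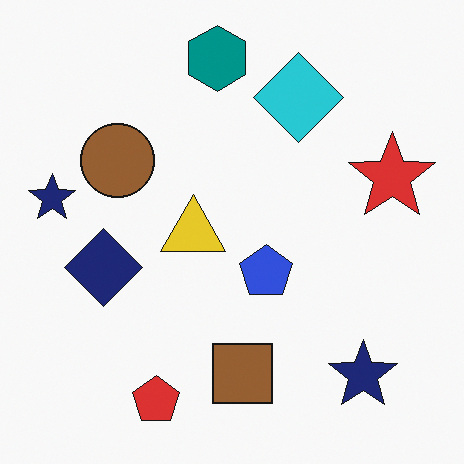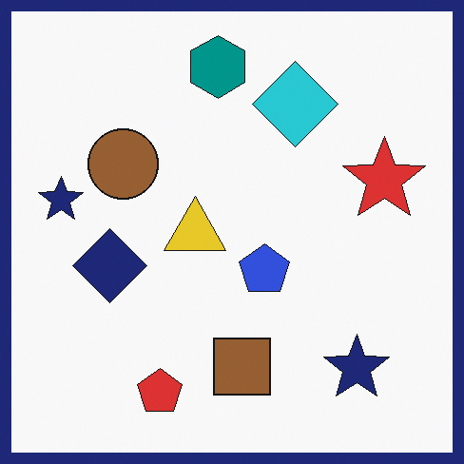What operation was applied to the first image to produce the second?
Framed with a navy border.

A solid navy frame runs around the edge of the second image, with the content slightly shrunk inside it.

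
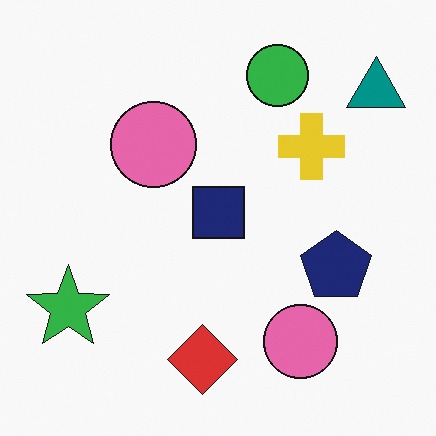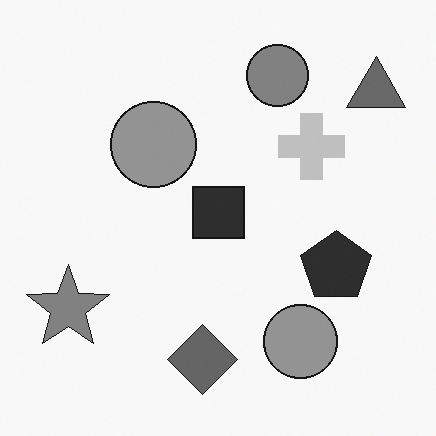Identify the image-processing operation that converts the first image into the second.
The transformation is: converted to grayscale.

All color is removed — every shape is now a shade of grey.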